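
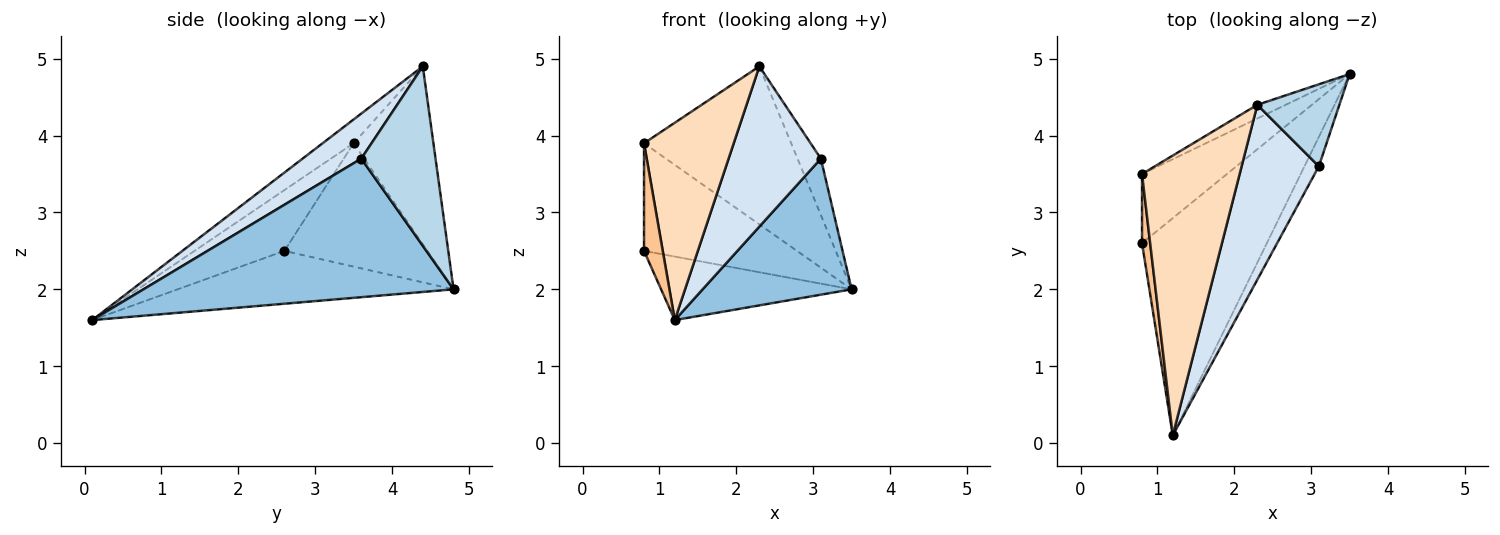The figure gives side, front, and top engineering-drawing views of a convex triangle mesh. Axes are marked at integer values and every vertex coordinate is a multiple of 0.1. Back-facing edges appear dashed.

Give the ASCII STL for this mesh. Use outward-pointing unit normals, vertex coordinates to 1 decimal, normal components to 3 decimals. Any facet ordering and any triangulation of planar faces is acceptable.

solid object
 facet normal -0.376 0.260 -0.889
  outer loop
   vertex 1.2 0.1 1.6
   vertex 0.8 2.6 2.5
   vertex 3.5 4.8 2.0
  endloop
 endfacet
 facet normal 0.897 -0.431 -0.093
  outer loop
   vertex 3.1 3.6 3.7
   vertex 1.2 0.1 1.6
   vertex 3.5 4.8 2.0
  endloop
 endfacet
 facet normal 0.874 0.275 0.400
  outer loop
   vertex 3.1 3.6 3.7
   vertex 3.5 4.8 2.0
   vertex 2.3 4.4 4.9
  endloop
 endfacet
 facet normal 0.395 -0.621 0.677
  outer loop
   vertex 3.1 3.6 3.7
   vertex 2.3 4.4 4.9
   vertex 1.2 0.1 1.6
  endloop
 endfacet
 facet normal -0.618 0.661 -0.425
  outer loop
   vertex 0.8 3.5 3.9
   vertex 3.5 4.8 2.0
   vertex 0.8 2.6 2.5
  endloop
 endfacet
 facet normal -0.475 0.877 -0.076
  outer loop
   vertex 0.8 3.5 3.9
   vertex 2.3 4.4 4.9
   vertex 3.5 4.8 2.0
  endloop
 endfacet
 facet normal -0.971 -0.202 0.130
  outer loop
   vertex 0.8 3.5 3.9
   vertex 0.8 2.6 2.5
   vertex 1.2 0.1 1.6
  endloop
 endfacet
 facet normal -0.195 -0.565 0.802
  outer loop
   vertex 0.8 3.5 3.9
   vertex 1.2 0.1 1.6
   vertex 2.3 4.4 4.9
  endloop
 endfacet
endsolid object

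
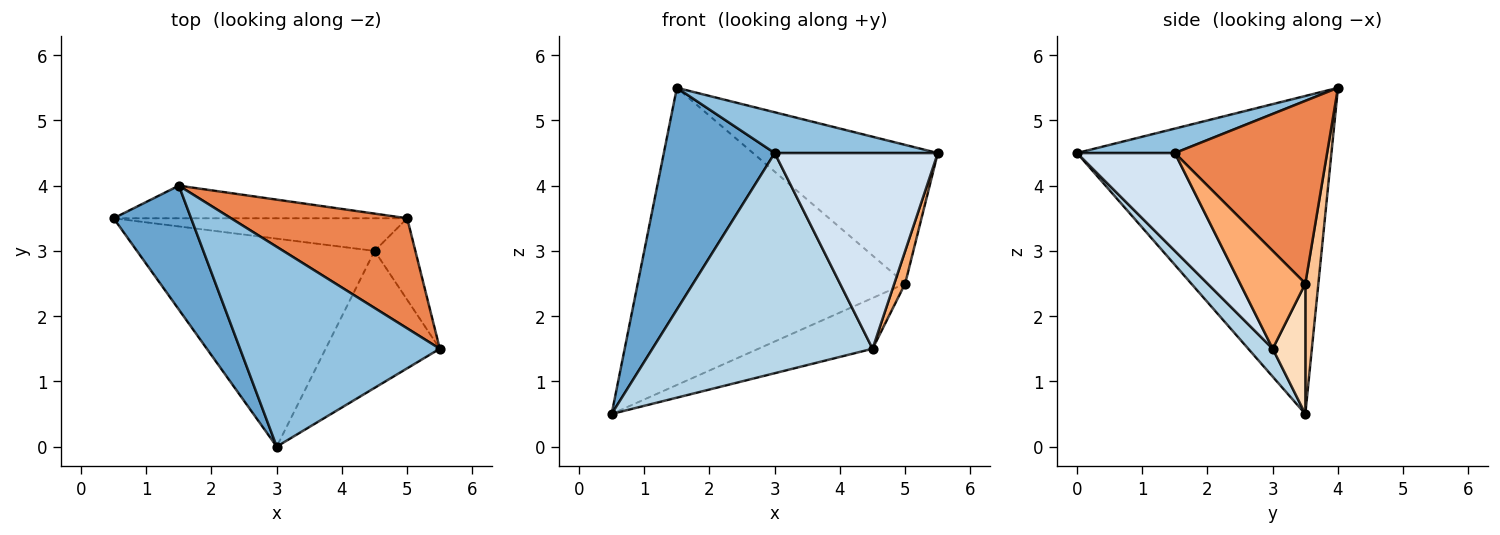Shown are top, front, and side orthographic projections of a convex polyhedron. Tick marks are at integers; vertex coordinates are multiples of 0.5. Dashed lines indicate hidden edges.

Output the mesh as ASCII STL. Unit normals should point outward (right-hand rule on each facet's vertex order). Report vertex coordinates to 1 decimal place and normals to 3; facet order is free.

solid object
 facet normal -0.895 -0.390 0.218
  outer loop
   vertex 1.5 4.0 5.5
   vertex 0.5 3.5 0.5
   vertex 3.0 0.0 4.5
  endloop
 endfacet
 facet normal 0.119 -0.199 0.973
  outer loop
   vertex 1.5 4.0 5.5
   vertex 3.0 0.0 4.5
   vertex 5.5 1.5 4.5
  endloop
 endfacet
 facet normal 0.081 -0.725 -0.684
  outer loop
   vertex 4.5 3.0 1.5
   vertex 3.0 0.0 4.5
   vertex 0.5 3.5 0.5
  endloop
 endfacet
 facet normal 0.441 -0.735 -0.515
  outer loop
   vertex 4.5 3.0 1.5
   vertex 5.5 1.5 4.5
   vertex 3.0 0.0 4.5
  endloop
 endfacet
 facet normal 0.542 0.658 0.523
  outer loop
   vertex 5.0 3.5 2.5
   vertex 1.5 4.0 5.5
   vertex 5.5 1.5 4.5
  endloop
 endfacet
 facet normal 0.912 -0.152 -0.380
  outer loop
   vertex 5.0 3.5 2.5
   vertex 5.5 1.5 4.5
   vertex 4.5 3.0 1.5
  endloop
 endfacet
 facet normal 0.048 0.993 -0.109
  outer loop
   vertex 5.0 3.5 2.5
   vertex 0.5 3.5 0.5
   vertex 1.5 4.0 5.5
  endloop
 endfacet
 facet normal 0.234 0.818 -0.526
  outer loop
   vertex 5.0 3.5 2.5
   vertex 4.5 3.0 1.5
   vertex 0.5 3.5 0.5
  endloop
 endfacet
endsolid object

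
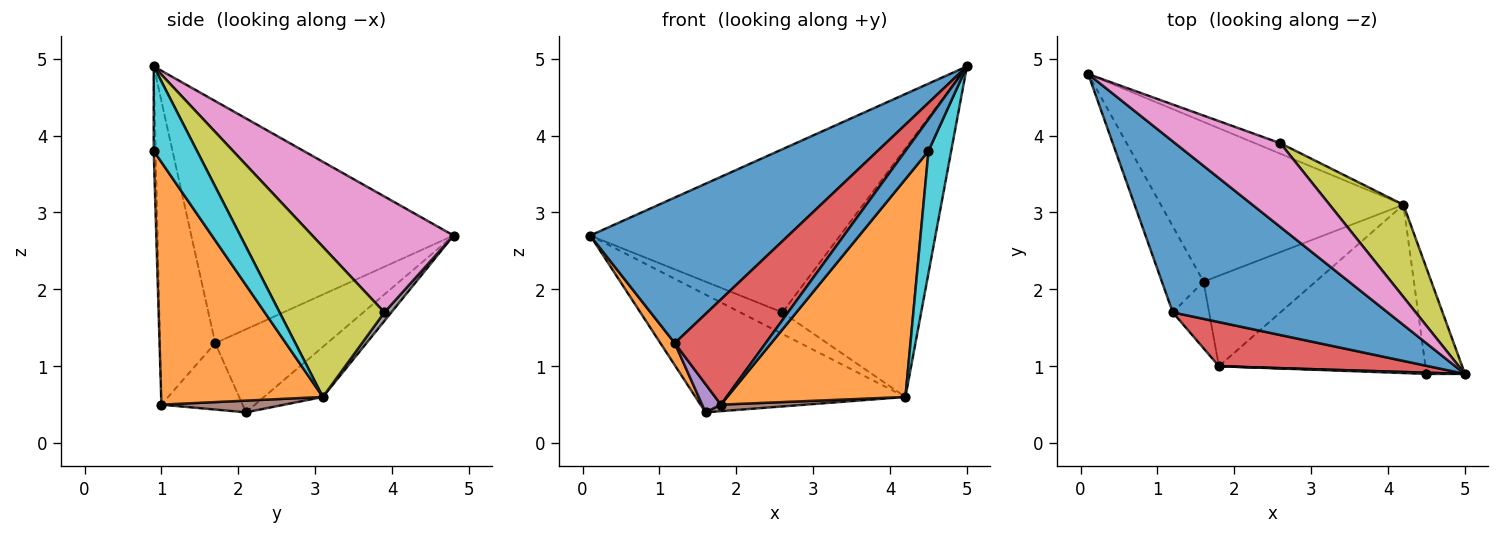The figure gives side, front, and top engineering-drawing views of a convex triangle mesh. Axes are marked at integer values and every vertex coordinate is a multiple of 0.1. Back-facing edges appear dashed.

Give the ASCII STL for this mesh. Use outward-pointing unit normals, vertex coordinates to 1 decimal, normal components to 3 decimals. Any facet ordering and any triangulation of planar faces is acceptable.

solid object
 facet normal -0.651 -0.492 0.578
  outer loop
   vertex 1.2 1.7 1.3
   vertex 5.0 0.9 4.9
   vertex 0.1 4.8 2.7
  endloop
 endfacet
 facet normal -0.888 -0.114 -0.445
  outer loop
   vertex 1.2 1.7 1.3
   vertex 0.1 4.8 2.7
   vertex 1.6 2.1 0.4
  endloop
 endfacet
 facet normal -0.164 0.585 -0.794
  outer loop
   vertex 4.2 3.1 0.6
   vertex 1.6 2.1 0.4
   vertex 0.1 4.8 2.7
  endloop
 endfacet
 facet normal -0.489 -0.805 0.337
  outer loop
   vertex 1.8 1.0 0.5
   vertex 5.0 0.9 4.9
   vertex 1.2 1.7 1.3
  endloop
 endfacet
 facet normal -0.860 -0.199 -0.471
  outer loop
   vertex 1.8 1.0 0.5
   vertex 1.2 1.7 1.3
   vertex 1.6 2.1 0.4
  endloop
 endfacet
 facet normal 0.104 -0.071 -0.992
  outer loop
   vertex 1.8 1.0 0.5
   vertex 1.6 2.1 0.4
   vertex 4.2 3.1 0.6
  endloop
 endfacet
 facet normal 0.449 0.795 0.408
  outer loop
   vertex 2.6 3.9 1.7
   vertex 0.1 4.8 2.7
   vertex 5.0 0.9 4.9
  endloop
 endfacet
 facet normal 0.147 0.889 -0.433
  outer loop
   vertex 2.6 3.9 1.7
   vertex 4.2 3.1 0.6
   vertex 0.1 4.8 2.7
  endloop
 endfacet
 facet normal 0.578 0.765 0.284
  outer loop
   vertex 2.6 3.9 1.7
   vertex 5.0 0.9 4.9
   vertex 4.2 3.1 0.6
  endloop
 endfacet
 facet normal 0.821 -0.431 -0.373
  outer loop
   vertex 4.5 0.9 3.8
   vertex 4.2 3.1 0.6
   vertex 5.0 0.9 4.9
  endloop
 endfacet
 facet normal -0.083 -0.996 0.038
  outer loop
   vertex 4.5 0.9 3.8
   vertex 5.0 0.9 4.9
   vertex 1.8 1.0 0.5
  endloop
 endfacet
 facet normal 0.583 -0.643 -0.497
  outer loop
   vertex 4.5 0.9 3.8
   vertex 1.8 1.0 0.5
   vertex 4.2 3.1 0.6
  endloop
 endfacet
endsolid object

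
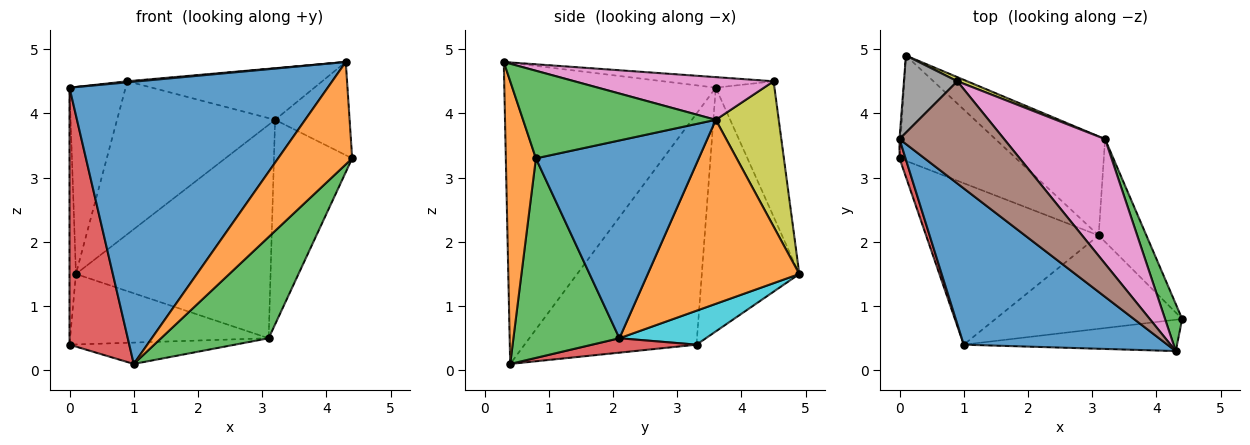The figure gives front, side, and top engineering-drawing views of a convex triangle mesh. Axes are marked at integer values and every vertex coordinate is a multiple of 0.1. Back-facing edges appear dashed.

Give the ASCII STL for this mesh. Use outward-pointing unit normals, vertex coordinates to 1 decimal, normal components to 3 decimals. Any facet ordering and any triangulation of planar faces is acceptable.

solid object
 facet normal -0.582 -0.711 0.394
  outer loop
   vertex 4.3 0.3 4.8
   vertex 0.0 3.6 4.4
   vertex 1.0 0.4 0.1
  endloop
 endfacet
 facet normal 0.362 -0.891 -0.273
  outer loop
   vertex 4.3 0.3 4.8
   vertex 1.0 0.4 0.1
   vertex 4.4 0.8 3.3
  endloop
 endfacet
 facet normal 0.918 0.355 0.179
  outer loop
   vertex 4.3 0.3 4.8
   vertex 4.4 0.8 3.3
   vertex 3.2 3.6 3.9
  endloop
 endfacet
 facet normal -0.944 -0.328 0.025
  outer loop
   vertex 0.0 3.3 0.4
   vertex 1.0 0.4 0.1
   vertex 0.0 3.6 4.4
  endloop
 endfacet
 facet normal -0.998 0.066 -0.005
  outer loop
   vertex 0.0 3.3 0.4
   vertex 0.0 3.6 4.4
   vertex 0.1 4.9 1.5
  endloop
 endfacet
 facet normal -0.100 -0.010 0.995
  outer loop
   vertex 0.9 4.5 4.5
   vertex 0.0 3.6 4.4
   vertex 4.3 0.3 4.8
  endloop
 endfacet
 facet normal 0.364 0.356 0.861
  outer loop
   vertex 0.9 4.5 4.5
   vertex 4.3 0.3 4.8
   vertex 3.2 3.6 3.9
  endloop
 endfacet
 facet normal -0.695 0.665 0.274
  outer loop
   vertex 0.9 4.5 4.5
   vertex 0.1 4.9 1.5
   vertex 0.0 3.6 4.4
  endloop
 endfacet
 facet normal 0.370 0.929 0.025
  outer loop
   vertex 0.9 4.5 4.5
   vertex 3.2 3.6 3.9
   vertex 0.1 4.9 1.5
  endloop
 endfacet
 facet normal 0.235 0.541 -0.808
  outer loop
   vertex 3.1 2.1 0.5
   vertex 0.0 3.3 0.4
   vertex 0.1 4.9 1.5
  endloop
 endfacet
 facet normal 0.881 0.423 -0.213
  outer loop
   vertex 3.1 2.1 0.5
   vertex 3.2 3.6 3.9
   vertex 4.4 0.8 3.3
  endloop
 endfacet
 facet normal 0.577 0.741 -0.344
  outer loop
   vertex 3.1 2.1 0.5
   vertex 0.1 4.9 1.5
   vertex 3.2 3.6 3.9
  endloop
 endfacet
 facet normal 0.587 -0.596 -0.549
  outer loop
   vertex 3.1 2.1 0.5
   vertex 4.4 0.8 3.3
   vertex 1.0 0.4 0.1
  endloop
 endfacet
 facet normal 0.082 0.131 -0.988
  outer loop
   vertex 3.1 2.1 0.5
   vertex 1.0 0.4 0.1
   vertex 0.0 3.3 0.4
  endloop
 endfacet
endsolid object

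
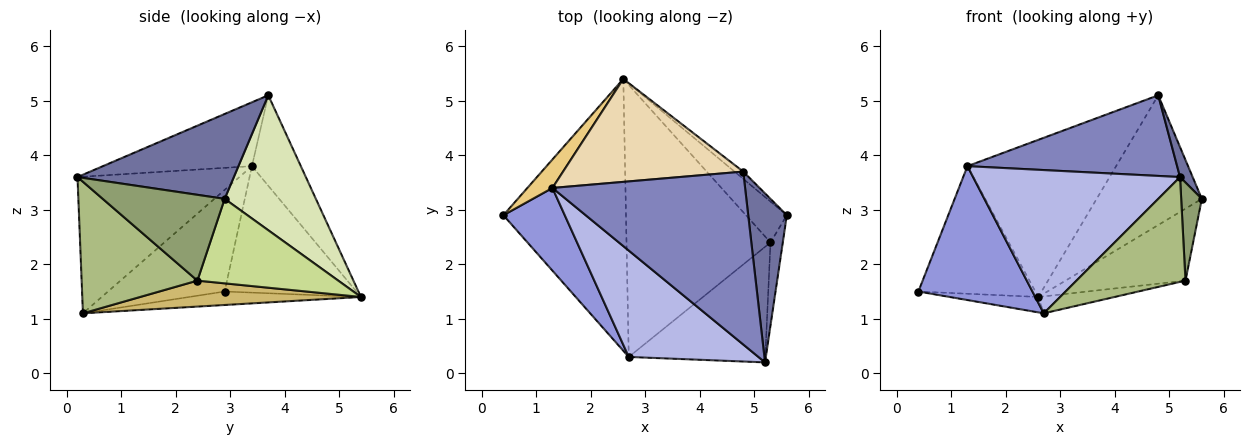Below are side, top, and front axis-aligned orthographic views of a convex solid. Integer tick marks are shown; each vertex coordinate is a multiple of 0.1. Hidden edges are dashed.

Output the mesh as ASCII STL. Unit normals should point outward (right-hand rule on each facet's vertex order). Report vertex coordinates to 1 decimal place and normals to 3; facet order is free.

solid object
 facet normal 0.908 -0.073 0.413
  outer loop
   vertex 4.8 3.7 5.1
   vertex 5.2 0.2 3.6
   vertex 5.6 2.9 3.2
  endloop
 endfacet
 facet normal -0.288 -0.405 0.868
  outer loop
   vertex 1.3 3.4 3.8
   vertex 5.2 0.2 3.6
   vertex 4.8 3.7 5.1
  endloop
 endfacet
 facet normal -0.657 -0.642 0.396
  outer loop
   vertex 1.3 3.4 3.8
   vertex 0.4 2.9 1.5
   vertex 2.7 0.3 1.1
  endloop
 endfacet
 facet normal -0.532 -0.680 0.505
  outer loop
   vertex 1.3 3.4 3.8
   vertex 2.7 0.3 1.1
   vertex 5.2 0.2 3.6
  endloop
 endfacet
 facet normal 0.976 -0.165 -0.140
  outer loop
   vertex 5.3 2.4 1.7
   vertex 5.6 2.9 3.2
   vertex 5.2 0.2 3.6
  endloop
 endfacet
 facet normal 0.581 -0.547 -0.603
  outer loop
   vertex 5.3 2.4 1.7
   vertex 5.2 0.2 3.6
   vertex 2.7 0.3 1.1
  endloop
 endfacet
 facet normal 0.714 0.608 -0.346
  outer loop
   vertex 2.6 5.4 1.4
   vertex 5.6 2.9 3.2
   vertex 5.3 2.4 1.7
  endloop
 endfacet
 facet normal 0.654 0.755 -0.042
  outer loop
   vertex 2.6 5.4 1.4
   vertex 4.8 3.7 5.1
   vertex 5.6 2.9 3.2
  endloop
 endfacet
 facet normal -0.109 0.056 -0.992
  outer loop
   vertex 2.6 5.4 1.4
   vertex 2.7 0.3 1.1
   vertex 0.4 2.9 1.5
  endloop
 endfacet
 facet normal 0.177 0.061 -0.982
  outer loop
   vertex 2.6 5.4 1.4
   vertex 5.3 2.4 1.7
   vertex 2.7 0.3 1.1
  endloop
 endfacet
 facet normal -0.740 0.657 0.147
  outer loop
   vertex 2.6 5.4 1.4
   vertex 0.4 2.9 1.5
   vertex 1.3 3.4 3.8
  endloop
 endfacet
 facet normal -0.265 0.806 0.528
  outer loop
   vertex 2.6 5.4 1.4
   vertex 1.3 3.4 3.8
   vertex 4.8 3.7 5.1
  endloop
 endfacet
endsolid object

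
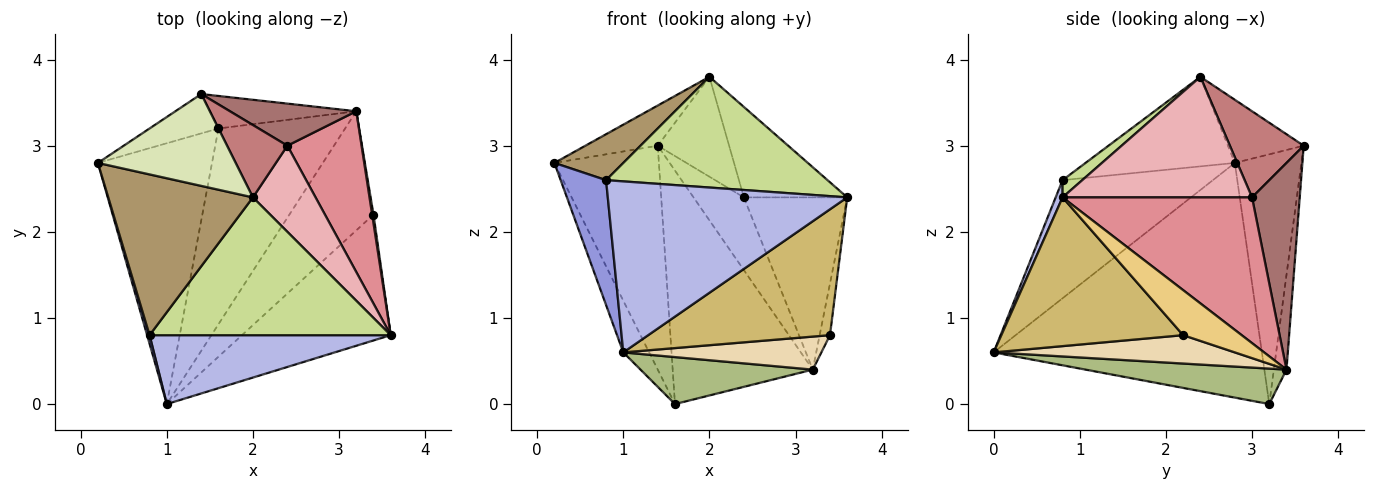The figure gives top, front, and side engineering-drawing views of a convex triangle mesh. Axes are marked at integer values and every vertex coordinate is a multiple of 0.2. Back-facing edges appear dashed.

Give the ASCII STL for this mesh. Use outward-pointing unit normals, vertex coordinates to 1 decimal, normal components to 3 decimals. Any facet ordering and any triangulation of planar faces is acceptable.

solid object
 facet normal -0.896 0.086 -0.436
  outer loop
   vertex 1.6 3.2 0.0
   vertex 1.0 0.0 0.6
   vertex 0.2 2.8 2.8
  endloop
 endfacet
 facet normal -0.532 0.834 -0.147
  outer loop
   vertex 1.4 3.6 3.0
   vertex 1.6 3.2 0.0
   vertex 0.2 2.8 2.8
  endloop
 endfacet
 facet normal -0.957 -0.289 0.020
  outer loop
   vertex 0.8 0.8 2.6
   vertex 0.2 2.8 2.8
   vertex 1.0 0.0 0.6
  endloop
 endfacet
 facet normal 0.027 -0.927 0.374
  outer loop
   vertex 0.8 0.8 2.6
   vertex 1.0 0.0 0.6
   vertex 3.6 0.8 2.4
  endloop
 endfacet
 facet normal -0.089 0.987 -0.137
  outer loop
   vertex 3.2 3.4 0.4
   vertex 1.6 3.2 0.0
   vertex 1.4 3.6 3.0
  endloop
 endfacet
 facet normal 0.263 -0.225 -0.938
  outer loop
   vertex 3.2 3.4 0.4
   vertex 1.0 0.0 0.6
   vertex 1.6 3.2 0.0
  endloop
 endfacet
 facet normal 0.056 -0.625 0.778
  outer loop
   vertex 2.0 2.4 3.8
   vertex 0.8 0.8 2.6
   vertex 3.6 0.8 2.4
  endloop
 endfacet
 facet normal -0.387 0.370 0.845
  outer loop
   vertex 2.0 2.4 3.8
   vertex 1.4 3.6 3.0
   vertex 0.2 2.8 2.8
  endloop
 endfacet
 facet normal -0.511 -0.236 0.826
  outer loop
   vertex 2.0 2.4 3.8
   vertex 0.2 2.8 2.8
   vertex 0.8 0.8 2.6
  endloop
 endfacet
 facet normal 0.577 -0.577 -0.577
  outer loop
   vertex 3.4 2.2 0.8
   vertex 3.6 0.8 2.4
   vertex 1.0 0.0 0.6
  endloop
 endfacet
 facet normal 0.984 0.174 0.029
  outer loop
   vertex 3.4 2.2 0.8
   vertex 3.2 3.4 0.4
   vertex 3.6 0.8 2.4
  endloop
 endfacet
 facet normal 0.309 -0.254 -0.916
  outer loop
   vertex 3.4 2.2 0.8
   vertex 1.0 0.0 0.6
   vertex 3.2 3.4 0.4
  endloop
 endfacet
 facet normal 0.634 0.669 0.387
  outer loop
   vertex 2.4 3.0 2.4
   vertex 3.2 3.4 0.4
   vertex 1.4 3.6 3.0
  endloop
 endfacet
 facet normal 0.642 0.621 0.450
  outer loop
   vertex 2.4 3.0 2.4
   vertex 1.4 3.6 3.0
   vertex 2.0 2.4 3.8
  endloop
 endfacet
 facet normal 0.801 0.437 0.408
  outer loop
   vertex 2.4 3.0 2.4
   vertex 3.6 0.8 2.4
   vertex 3.2 3.4 0.4
  endloop
 endfacet
 facet normal 0.799 0.436 0.415
  outer loop
   vertex 2.4 3.0 2.4
   vertex 2.0 2.4 3.8
   vertex 3.6 0.8 2.4
  endloop
 endfacet
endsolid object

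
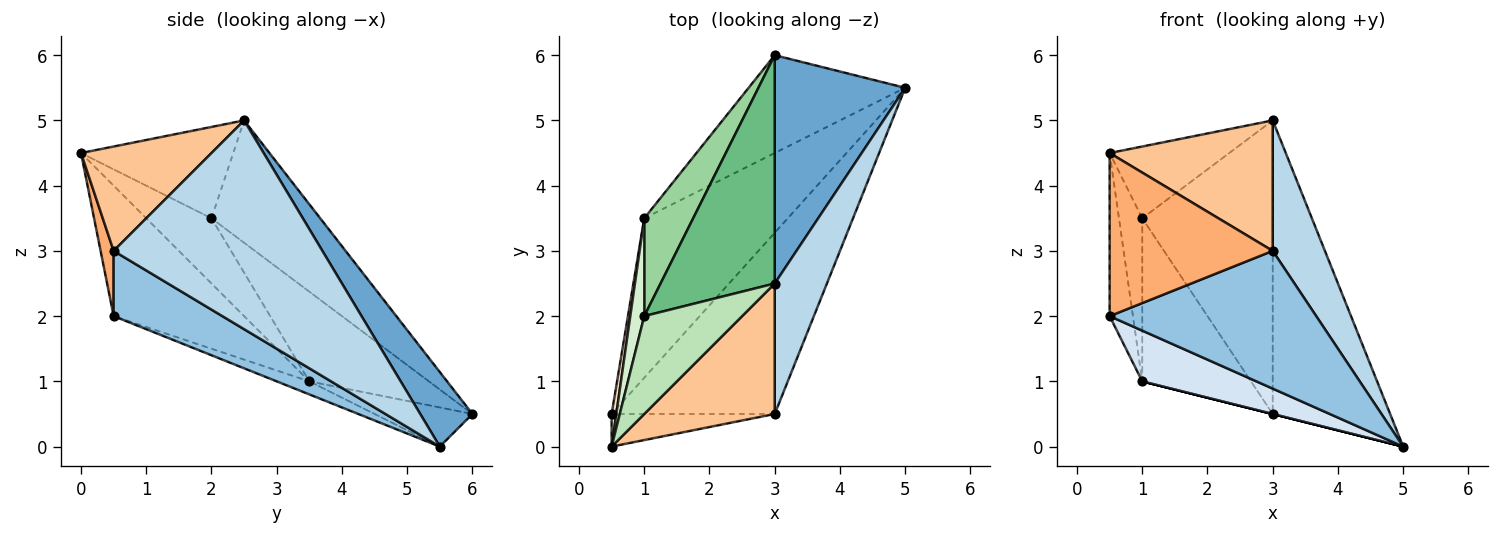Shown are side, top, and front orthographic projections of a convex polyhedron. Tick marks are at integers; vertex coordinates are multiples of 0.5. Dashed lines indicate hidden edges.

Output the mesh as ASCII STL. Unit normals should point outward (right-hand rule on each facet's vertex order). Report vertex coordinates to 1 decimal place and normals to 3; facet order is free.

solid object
 facet normal 0.331 0.745 0.579
  outer loop
   vertex 3.0 2.5 5.0
   vertex 5.0 5.5 0.0
   vertex 3.0 6.0 0.5
  endloop
 endfacet
 facet normal 0.303 -0.577 -0.759
  outer loop
   vertex 3.0 0.5 3.0
   vertex 0.5 0.5 2.0
   vertex 5.0 5.5 0.0
  endloop
 endfacet
 facet normal 0.943 -0.236 0.236
  outer loop
   vertex 3.0 0.5 3.0
   vertex 5.0 5.5 0.0
   vertex 3.0 2.5 5.0
  endloop
 endfacet
 facet normal -0.086 -0.302 -0.949
  outer loop
   vertex 1.0 3.5 1.0
   vertex 5.0 5.5 0.0
   vertex 0.5 0.5 2.0
  endloop
 endfacet
 facet normal -0.243 0.000 -0.970
  outer loop
   vertex 1.0 3.5 1.0
   vertex 3.0 6.0 0.5
   vertex 5.0 5.5 0.0
  endloop
 endfacet
 facet normal 0.078 -0.978 -0.196
  outer loop
   vertex 0.5 0.0 4.5
   vertex 0.5 0.5 2.0
   vertex 3.0 0.5 3.0
  endloop
 endfacet
 facet normal 0.492 -0.615 0.615
  outer loop
   vertex 0.5 0.0 4.5
   vertex 3.0 0.5 3.0
   vertex 3.0 2.5 5.0
  endloop
 endfacet
 facet normal -0.984 0.176 0.035
  outer loop
   vertex 0.5 0.0 4.5
   vertex 1.0 3.5 1.0
   vertex 0.5 0.5 2.0
  endloop
 endfacet
 facet normal -0.550 0.659 0.513
  outer loop
   vertex 1.0 2.0 3.5
   vertex 3.0 2.5 5.0
   vertex 3.0 6.0 0.5
  endloop
 endfacet
 facet normal -0.686 0.624 0.374
  outer loop
   vertex 1.0 2.0 3.5
   vertex 3.0 6.0 0.5
   vertex 1.0 3.5 1.0
  endloop
 endfacet
 facet normal -0.601 0.472 0.644
  outer loop
   vertex 1.0 2.0 3.5
   vertex 0.5 0.0 4.5
   vertex 3.0 2.5 5.0
  endloop
 endfacet
 facet normal -0.923 0.330 0.198
  outer loop
   vertex 1.0 2.0 3.5
   vertex 1.0 3.5 1.0
   vertex 0.5 0.0 4.5
  endloop
 endfacet
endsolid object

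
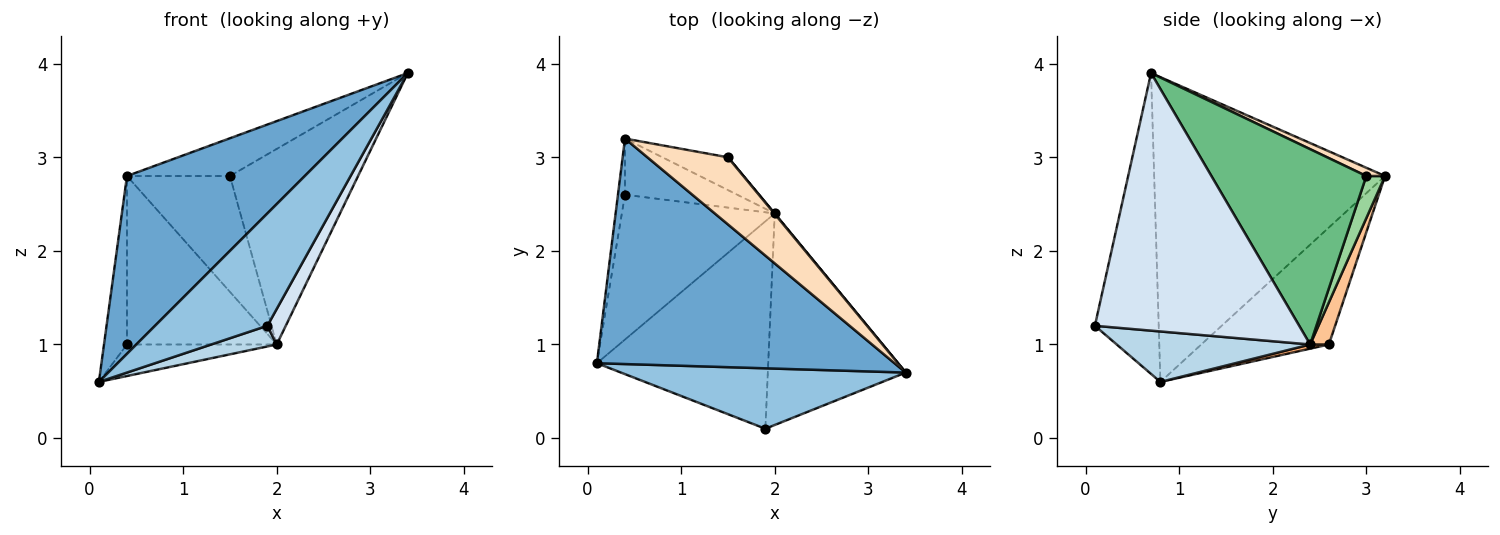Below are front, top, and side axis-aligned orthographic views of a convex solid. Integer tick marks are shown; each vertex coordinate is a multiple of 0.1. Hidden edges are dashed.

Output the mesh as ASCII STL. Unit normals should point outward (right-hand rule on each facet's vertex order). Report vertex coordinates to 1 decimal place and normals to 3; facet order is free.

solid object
 facet normal -0.627 -0.483 0.612
  outer loop
   vertex 0.4 3.2 2.8
   vertex 0.1 0.8 0.6
   vertex 3.4 0.7 3.9
  endloop
 endfacet
 facet normal -0.447 -0.788 0.424
  outer loop
   vertex 1.9 0.1 1.2
   vertex 3.4 0.7 3.9
   vertex 0.1 0.8 0.6
  endloop
 endfacet
 facet normal 0.281 -0.095 -0.955
  outer loop
   vertex 2.0 2.4 1.0
   vertex 1.9 0.1 1.2
   vertex 0.1 0.8 0.6
  endloop
 endfacet
 facet normal 0.879 -0.079 -0.471
  outer loop
   vertex 2.0 2.4 1.0
   vertex 3.4 0.7 3.9
   vertex 1.9 0.1 1.2
  endloop
 endfacet
 facet normal -0.982 0.177 -0.059
  outer loop
   vertex 0.4 2.6 1.0
   vertex 0.1 0.8 0.6
   vertex 0.4 3.2 2.8
  endloop
 endfacet
 facet normal 0.027 0.213 -0.977
  outer loop
   vertex 0.4 2.6 1.0
   vertex 2.0 2.4 1.0
   vertex 0.1 0.8 0.6
  endloop
 endfacet
 facet normal 0.118 0.942 -0.314
  outer loop
   vertex 0.4 2.6 1.0
   vertex 0.4 3.2 2.8
   vertex 2.0 2.4 1.0
  endloop
 endfacet
 facet normal 0.089 0.489 0.868
  outer loop
   vertex 1.5 3.0 2.8
   vertex 0.4 3.2 2.8
   vertex 3.4 0.7 3.9
  endloop
 endfacet
 facet normal 0.771 0.637 0.002
  outer loop
   vertex 1.5 3.0 2.8
   vertex 3.4 0.7 3.9
   vertex 2.0 2.4 1.0
  endloop
 endfacet
 facet normal 0.172 0.948 -0.268
  outer loop
   vertex 1.5 3.0 2.8
   vertex 2.0 2.4 1.0
   vertex 0.4 3.2 2.8
  endloop
 endfacet
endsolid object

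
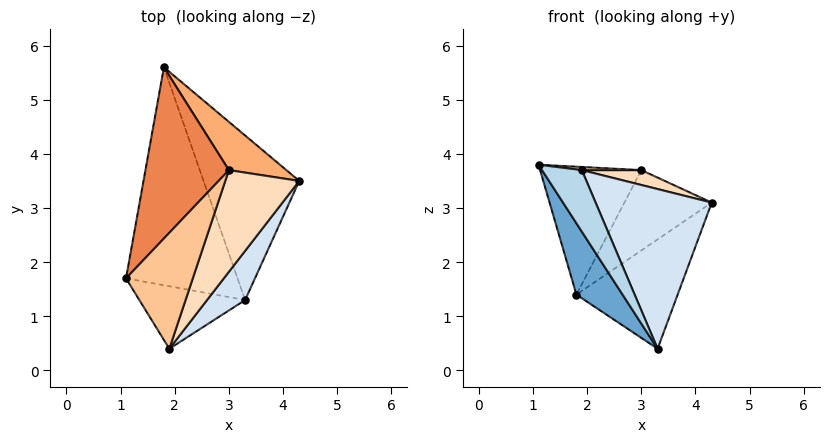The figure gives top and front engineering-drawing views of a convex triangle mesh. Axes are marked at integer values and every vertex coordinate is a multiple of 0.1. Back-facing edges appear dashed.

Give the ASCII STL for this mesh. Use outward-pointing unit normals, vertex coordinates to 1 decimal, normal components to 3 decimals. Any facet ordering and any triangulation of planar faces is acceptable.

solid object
 facet normal -0.836 -0.171 -0.521
  outer loop
   vertex 3.3 1.3 0.4
   vertex 1.1 1.7 3.8
   vertex 1.8 5.6 1.4
  endloop
 endfacet
 facet normal 0.718 0.385 -0.580
  outer loop
   vertex 3.3 1.3 0.4
   vertex 1.8 5.6 1.4
   vertex 4.3 3.5 3.1
  endloop
 endfacet
 facet normal -0.776 -0.443 -0.450
  outer loop
   vertex 1.9 0.4 3.7
   vertex 1.1 1.7 3.8
   vertex 3.3 1.3 0.4
  endloop
 endfacet
 facet normal 0.794 -0.580 0.179
  outer loop
   vertex 1.9 0.4 3.7
   vertex 3.3 1.3 0.4
   vertex 4.3 3.5 3.1
  endloop
 endfacet
 facet normal -0.507 0.516 0.691
  outer loop
   vertex 3.0 3.7 3.7
   vertex 1.8 5.6 1.4
   vertex 1.1 1.7 3.8
  endloop
 endfacet
 facet normal 0.347 0.804 0.483
  outer loop
   vertex 3.0 3.7 3.7
   vertex 4.3 3.5 3.1
   vertex 1.8 5.6 1.4
  endloop
 endfacet
 facet normal 0.081 -0.027 0.996
  outer loop
   vertex 3.0 3.7 3.7
   vertex 1.1 1.7 3.8
   vertex 1.9 0.4 3.7
  endloop
 endfacet
 facet normal 0.398 -0.133 0.908
  outer loop
   vertex 3.0 3.7 3.7
   vertex 1.9 0.4 3.7
   vertex 4.3 3.5 3.1
  endloop
 endfacet
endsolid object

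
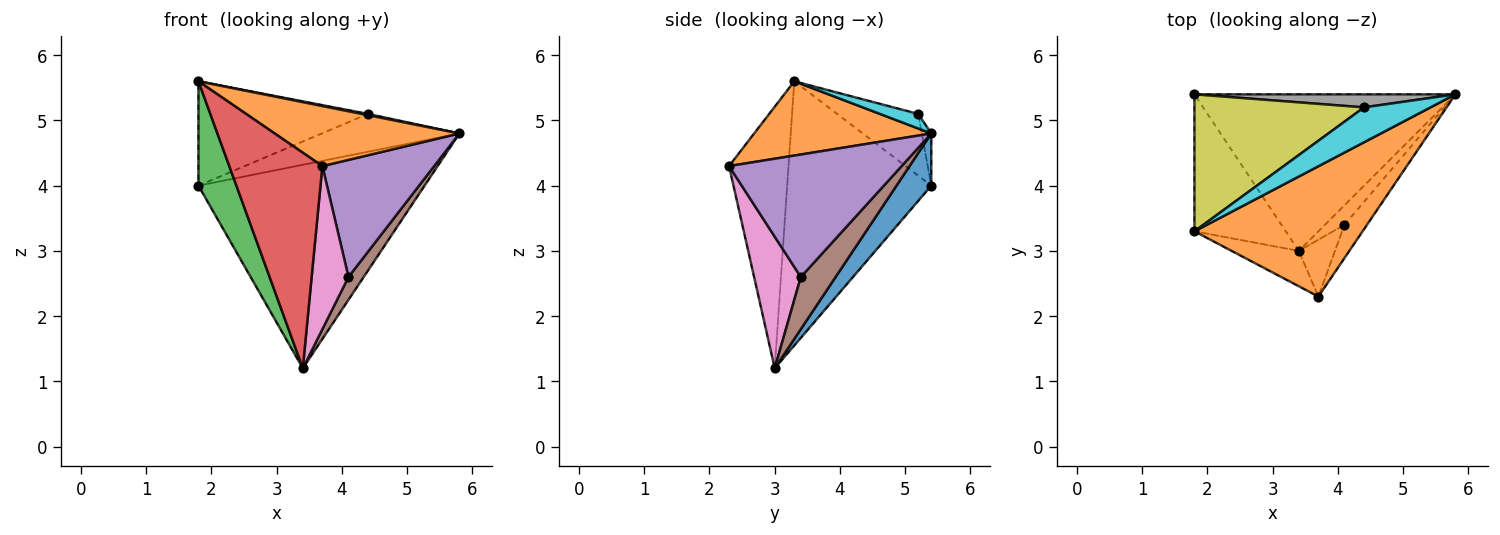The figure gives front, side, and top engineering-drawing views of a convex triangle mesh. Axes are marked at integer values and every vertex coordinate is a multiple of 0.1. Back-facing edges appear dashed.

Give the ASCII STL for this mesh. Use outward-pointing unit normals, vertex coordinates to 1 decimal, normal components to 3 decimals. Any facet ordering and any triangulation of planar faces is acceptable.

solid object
 facet normal 0.121 0.787 -0.605
  outer loop
   vertex 3.4 3.0 1.2
   vertex 1.8 5.4 4.0
   vertex 5.8 5.4 4.8
  endloop
 endfacet
 facet normal 0.372 -0.388 0.843
  outer loop
   vertex 1.8 3.3 5.6
   vertex 3.7 2.3 4.3
   vertex 5.8 5.4 4.8
  endloop
 endfacet
 facet normal -0.917 -0.242 -0.317
  outer loop
   vertex 1.8 3.3 5.6
   vertex 1.8 5.4 4.0
   vertex 3.4 3.0 1.2
  endloop
 endfacet
 facet normal -0.533 -0.835 -0.137
  outer loop
   vertex 1.8 3.3 5.6
   vertex 3.4 3.0 1.2
   vertex 3.7 2.3 4.3
  endloop
 endfacet
 facet normal 0.829 -0.537 -0.152
  outer loop
   vertex 4.1 3.4 2.6
   vertex 5.8 5.4 4.8
   vertex 3.7 2.3 4.3
  endloop
 endfacet
 facet normal 0.866 -0.379 -0.325
  outer loop
   vertex 4.1 3.4 2.6
   vertex 3.4 3.0 1.2
   vertex 5.8 5.4 4.8
  endloop
 endfacet
 facet normal 0.768 -0.605 -0.211
  outer loop
   vertex 4.1 3.4 2.6
   vertex 3.7 2.3 4.3
   vertex 3.4 3.0 1.2
  endloop
 endfacet
 facet normal -0.065 0.943 0.325
  outer loop
   vertex 4.4 5.2 5.1
   vertex 5.8 5.4 4.8
   vertex 1.8 5.4 4.0
  endloop
 endfacet
 facet normal -0.278 0.582 0.764
  outer loop
   vertex 4.4 5.2 5.1
   vertex 1.8 5.4 4.0
   vertex 1.8 3.3 5.6
  endloop
 endfacet
 facet normal 0.214 -0.036 0.976
  outer loop
   vertex 4.4 5.2 5.1
   vertex 1.8 3.3 5.6
   vertex 5.8 5.4 4.8
  endloop
 endfacet
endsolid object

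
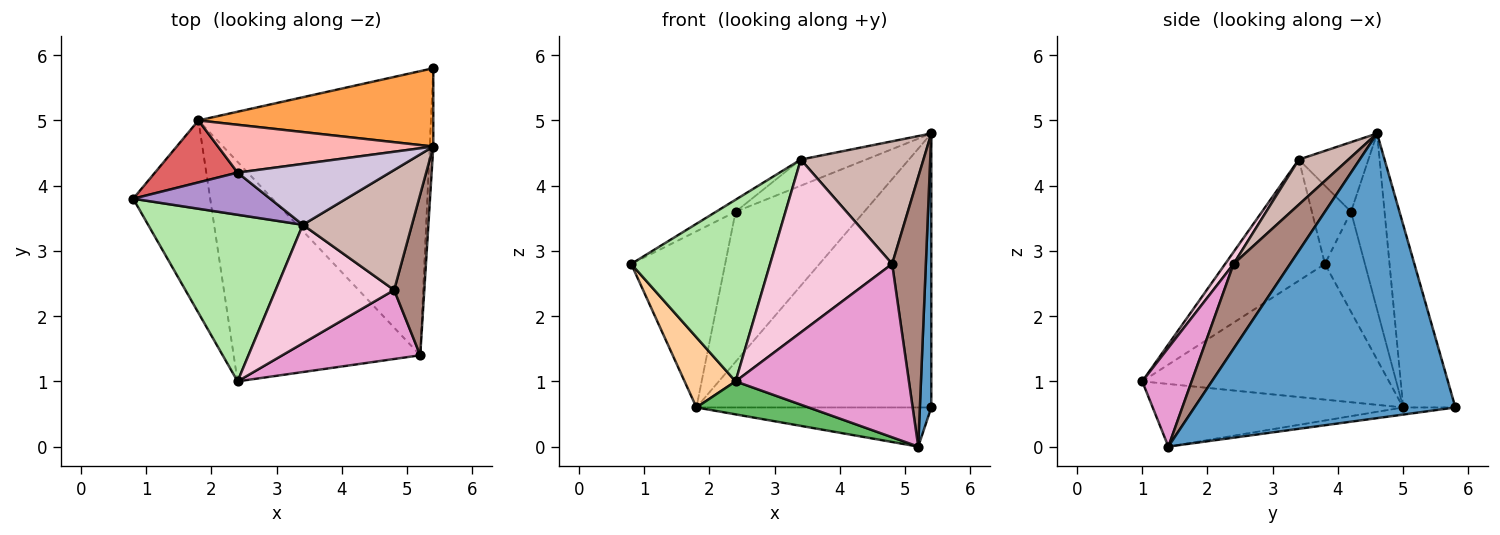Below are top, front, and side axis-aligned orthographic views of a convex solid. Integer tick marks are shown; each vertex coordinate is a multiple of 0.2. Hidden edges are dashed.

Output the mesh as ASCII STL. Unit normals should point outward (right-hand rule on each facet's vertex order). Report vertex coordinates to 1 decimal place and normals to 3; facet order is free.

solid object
 facet normal 0.999 -0.044 -0.012
  outer loop
   vertex 5.4 4.6 4.8
   vertex 5.2 1.4 0.0
   vertex 5.4 5.8 0.6
  endloop
 endfacet
 facet normal -0.030 0.136 -0.990
  outer loop
   vertex 1.8 5.0 0.6
   vertex 5.4 5.8 0.6
   vertex 5.2 1.4 0.0
  endloop
 endfacet
 facet normal -0.209 0.940 0.269
  outer loop
   vertex 1.8 5.0 0.6
   vertex 5.4 4.6 4.8
   vertex 5.4 5.8 0.6
  endloop
 endfacet
 facet normal -0.856 -0.177 -0.486
  outer loop
   vertex 2.4 1.0 1.0
   vertex 0.8 3.8 2.8
   vertex 1.8 5.0 0.6
  endloop
 endfacet
 facet normal -0.315 -0.141 -0.939
  outer loop
   vertex 2.4 1.0 1.0
   vertex 1.8 5.0 0.6
   vertex 5.2 1.4 0.0
  endloop
 endfacet
 facet normal -0.468 -0.651 0.597
  outer loop
   vertex 2.4 1.0 1.0
   vertex 3.4 3.4 4.4
   vertex 0.8 3.8 2.8
  endloop
 endfacet
 facet normal -0.373 0.875 0.308
  outer loop
   vertex 2.4 4.2 3.6
   vertex 1.8 5.0 0.6
   vertex 0.8 3.8 2.8
  endloop
 endfacet
 facet normal -0.241 0.925 0.295
  outer loop
   vertex 2.4 4.2 3.6
   vertex 5.4 4.6 4.8
   vertex 1.8 5.0 0.6
  endloop
 endfacet
 facet normal -0.482 0.241 0.843
  outer loop
   vertex 2.4 4.2 3.6
   vertex 0.8 3.8 2.8
   vertex 3.4 3.4 4.4
  endloop
 endfacet
 facet normal -0.387 0.363 0.847
  outer loop
   vertex 2.4 4.2 3.6
   vertex 3.4 3.4 4.4
   vertex 5.4 4.6 4.8
  endloop
 endfacet
 facet normal 0.821 -0.490 0.292
  outer loop
   vertex 4.8 2.4 2.8
   vertex 5.2 1.4 0.0
   vertex 5.4 4.6 4.8
  endloop
 endfacet
 facet normal 0.278 -0.687 0.672
  outer loop
   vertex 4.8 2.4 2.8
   vertex 5.4 4.6 4.8
   vertex 3.4 3.4 4.4
  endloop
 endfacet
 facet normal 0.256 -0.898 0.357
  outer loop
   vertex 4.8 2.4 2.8
   vertex 2.4 1.0 1.0
   vertex 5.2 1.4 0.0
  endloop
 endfacet
 facet normal 0.057 -0.823 0.565
  outer loop
   vertex 4.8 2.4 2.8
   vertex 3.4 3.4 4.4
   vertex 2.4 1.0 1.0
  endloop
 endfacet
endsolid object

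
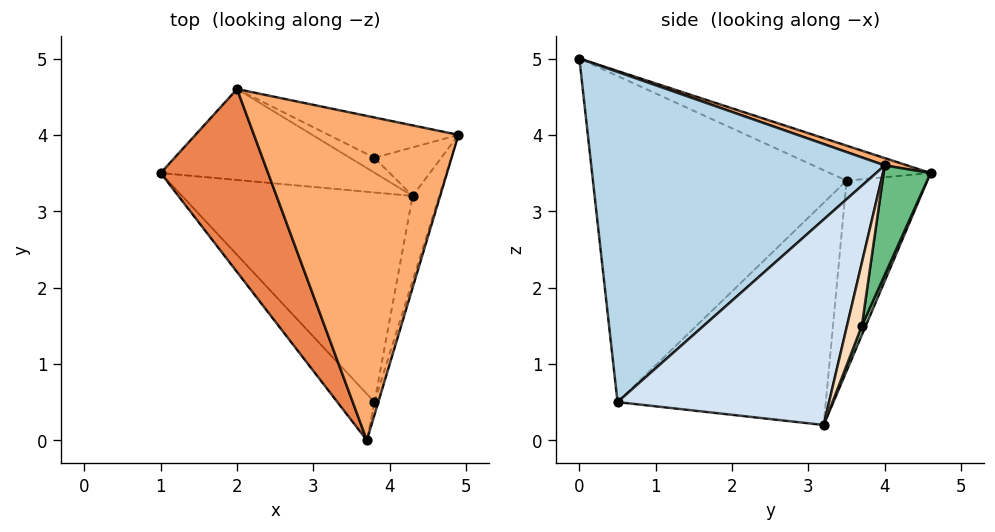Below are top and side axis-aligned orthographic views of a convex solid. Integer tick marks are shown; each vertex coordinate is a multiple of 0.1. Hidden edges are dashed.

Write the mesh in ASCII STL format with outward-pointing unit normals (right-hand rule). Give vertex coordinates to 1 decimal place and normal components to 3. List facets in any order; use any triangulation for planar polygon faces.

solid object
 facet normal -0.769 -0.633 -0.087
  outer loop
   vertex 3.8 0.5 0.5
   vertex 3.7 0.0 5.0
   vertex 1.0 3.5 3.4
  endloop
 endfacet
 facet normal -0.693 0.048 -0.719
  outer loop
   vertex 3.8 0.5 0.5
   vertex 1.0 3.5 3.4
   vertex 4.3 3.2 0.2
  endloop
 endfacet
 facet normal 0.957 -0.291 -0.011
  outer loop
   vertex 3.8 0.5 0.5
   vertex 4.9 4.0 3.6
   vertex 3.7 0.0 5.0
  endloop
 endfacet
 facet normal 0.973 -0.194 -0.126
  outer loop
   vertex 3.8 0.5 0.5
   vertex 4.3 3.2 0.2
   vertex 4.9 4.0 3.6
  endloop
 endfacet
 facet normal -0.304 0.192 0.933
  outer loop
   vertex 2.0 4.6 3.5
   vertex 1.0 3.5 3.4
   vertex 3.7 0.0 5.0
  endloop
 endfacet
 facet normal 0.034 0.321 0.946
  outer loop
   vertex 2.0 4.6 3.5
   vertex 3.7 0.0 5.0
   vertex 4.9 4.0 3.6
  endloop
 endfacet
 facet normal -0.551 0.558 -0.621
  outer loop
   vertex 2.0 4.6 3.5
   vertex 4.3 3.2 0.2
   vertex 1.0 3.5 3.4
  endloop
 endfacet
 facet normal 0.248 0.932 -0.263
  outer loop
   vertex 3.8 3.7 1.5
   vertex 4.9 4.0 3.6
   vertex 4.3 3.2 0.2
  endloop
 endfacet
 facet normal 0.205 0.948 -0.243
  outer loop
   vertex 3.8 3.7 1.5
   vertex 2.0 4.6 3.5
   vertex 4.9 4.0 3.6
  endloop
 endfacet
 facet normal 0.119 0.941 -0.316
  outer loop
   vertex 3.8 3.7 1.5
   vertex 4.3 3.2 0.2
   vertex 2.0 4.6 3.5
  endloop
 endfacet
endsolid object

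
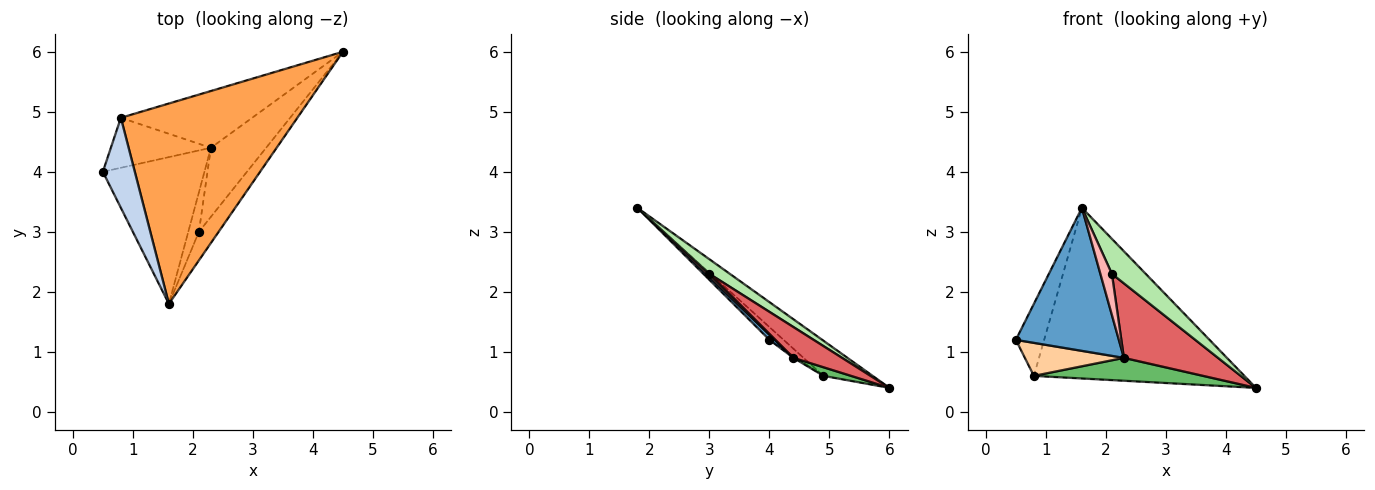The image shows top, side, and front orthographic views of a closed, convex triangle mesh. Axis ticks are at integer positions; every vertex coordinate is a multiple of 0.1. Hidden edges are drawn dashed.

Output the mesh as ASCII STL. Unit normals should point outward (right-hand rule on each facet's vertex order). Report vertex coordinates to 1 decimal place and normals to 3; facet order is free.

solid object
 facet normal 0.036 -0.698 -0.716
  outer loop
   vertex 2.3 4.4 0.9
   vertex 1.6 1.8 3.4
   vertex 0.5 4.0 1.2
  endloop
 endfacet
 facet normal -0.298 0.596 0.745
  outer loop
   vertex 0.8 4.9 0.6
   vertex 0.5 4.0 1.2
   vertex 1.6 1.8 3.4
  endloop
 endfacet
 facet normal -0.150 0.641 0.753
  outer loop
   vertex 0.8 4.9 0.6
   vertex 1.6 1.8 3.4
   vertex 4.5 6.0 0.4
  endloop
 endfacet
 facet normal -0.017 -0.551 -0.834
  outer loop
   vertex 0.8 4.9 0.6
   vertex 2.3 4.4 0.9
   vertex 0.5 4.0 1.2
  endloop
 endfacet
 facet normal 0.061 -0.373 -0.926
  outer loop
   vertex 0.8 4.9 0.6
   vertex 4.5 6.0 0.4
   vertex 2.3 4.4 0.9
  endloop
 endfacet
 facet normal 0.423 -0.702 -0.573
  outer loop
   vertex 2.1 3.0 2.3
   vertex 4.5 6.0 0.4
   vertex 1.6 1.8 3.4
  endloop
 endfacet
 facet normal 0.355 -0.686 -0.635
  outer loop
   vertex 2.1 3.0 2.3
   vertex 2.3 4.4 0.9
   vertex 4.5 6.0 0.4
  endloop
 endfacet
 facet normal 0.206 -0.706 -0.677
  outer loop
   vertex 2.1 3.0 2.3
   vertex 1.6 1.8 3.4
   vertex 2.3 4.4 0.9
  endloop
 endfacet
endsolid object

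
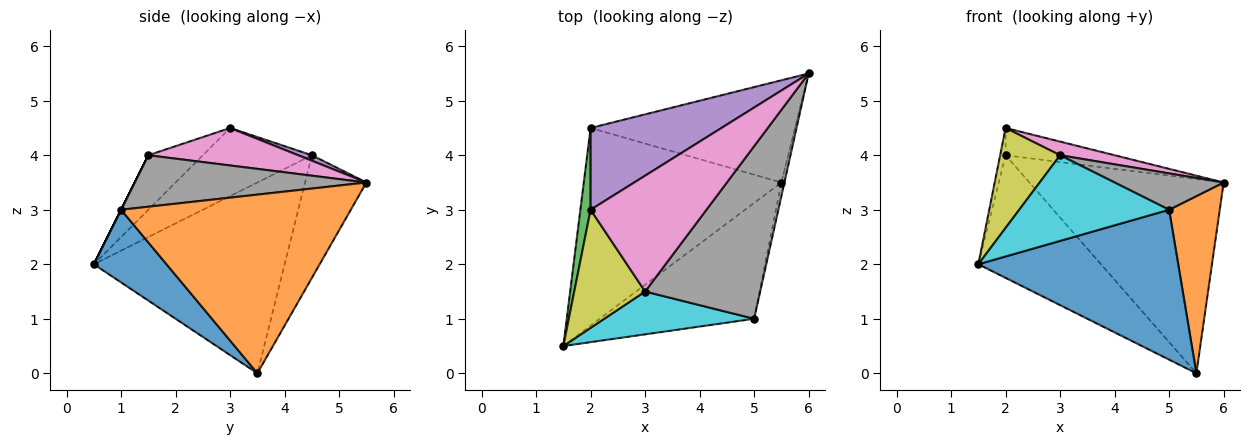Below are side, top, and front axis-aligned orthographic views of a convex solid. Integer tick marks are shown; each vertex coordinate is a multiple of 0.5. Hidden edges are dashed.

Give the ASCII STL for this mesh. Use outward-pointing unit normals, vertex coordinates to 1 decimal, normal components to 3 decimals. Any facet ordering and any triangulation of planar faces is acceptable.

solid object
 facet normal 0.277 -0.760 -0.588
  outer loop
   vertex 5.0 1.0 3.0
   vertex 1.5 0.5 2.0
   vertex 5.5 3.5 0.0
  endloop
 endfacet
 facet normal 0.976 -0.215 -0.017
  outer loop
   vertex 5.0 1.0 3.0
   vertex 5.5 3.5 0.0
   vertex 6.0 5.5 3.5
  endloop
 endfacet
 facet normal -0.988 0.049 0.148
  outer loop
   vertex 2.0 4.5 4.0
   vertex 1.5 0.5 2.0
   vertex 2.0 3.0 4.5
  endloop
 endfacet
 facet normal -0.634 0.408 -0.657
  outer loop
   vertex 2.0 4.5 4.0
   vertex 5.5 3.5 0.0
   vertex 1.5 0.5 2.0
  endloop
 endfacet
 facet normal 0.039 0.316 0.948
  outer loop
   vertex 2.0 4.5 4.0
   vertex 2.0 3.0 4.5
   vertex 6.0 5.5 3.5
  endloop
 endfacet
 facet normal -0.269 0.852 -0.449
  outer loop
   vertex 2.0 4.5 4.0
   vertex 6.0 5.5 3.5
   vertex 5.5 3.5 0.0
  endloop
 endfacet
 facet normal 0.306 -0.111 0.946
  outer loop
   vertex 3.0 1.5 4.0
   vertex 6.0 5.5 3.5
   vertex 2.0 3.0 4.5
  endloop
 endfacet
 facet normal 0.401 -0.189 0.896
  outer loop
   vertex 3.0 1.5 4.0
   vertex 5.0 1.0 3.0
   vertex 6.0 5.5 3.5
  endloop
 endfacet
 facet normal -0.506 -0.557 0.658
  outer loop
   vertex 3.0 1.5 4.0
   vertex 2.0 3.0 4.5
   vertex 1.5 0.5 2.0
  endloop
 endfacet
 facet normal 0.000 -0.894 0.447
  outer loop
   vertex 3.0 1.5 4.0
   vertex 1.5 0.5 2.0
   vertex 5.0 1.0 3.0
  endloop
 endfacet
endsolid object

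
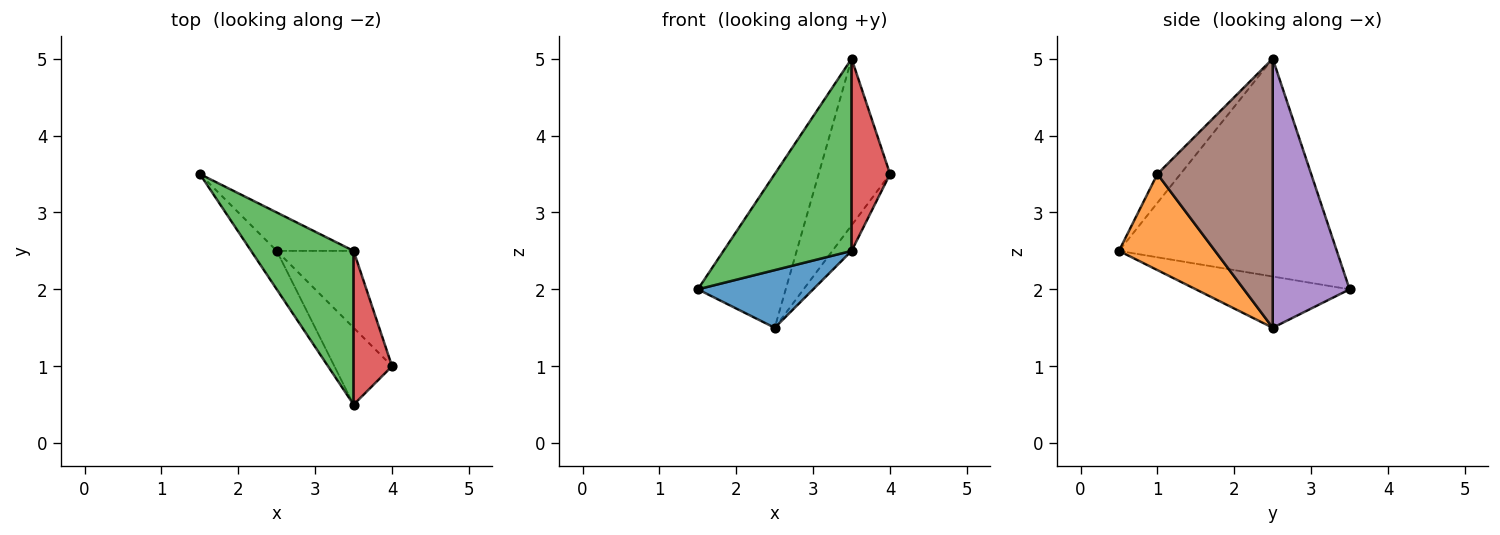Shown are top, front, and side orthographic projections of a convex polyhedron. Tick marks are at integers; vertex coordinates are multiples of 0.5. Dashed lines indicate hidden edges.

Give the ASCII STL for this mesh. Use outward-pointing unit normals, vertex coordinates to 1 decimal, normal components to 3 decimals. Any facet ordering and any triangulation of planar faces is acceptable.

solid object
 facet normal -0.743 -0.557 -0.371
  outer loop
   vertex 2.5 2.5 1.5
   vertex 3.5 0.5 2.5
   vertex 1.5 3.5 2.0
  endloop
 endfacet
 facet normal 0.845 0.169 -0.507
  outer loop
   vertex 2.5 2.5 1.5
   vertex 4.0 1.0 3.5
   vertex 3.5 0.5 2.5
  endloop
 endfacet
 facet normal -0.799 -0.470 0.376
  outer loop
   vertex 3.5 2.5 5.0
   vertex 1.5 3.5 2.0
   vertex 3.5 0.5 2.5
  endloop
 endfacet
 facet normal -0.424 -0.707 0.566
  outer loop
   vertex 3.5 2.5 5.0
   vertex 3.5 0.5 2.5
   vertex 4.0 1.0 3.5
  endloop
 endfacet
 facet normal 0.647 0.740 -0.185
  outer loop
   vertex 3.5 2.5 5.0
   vertex 2.5 2.5 1.5
   vertex 1.5 3.5 2.0
  endloop
 endfacet
 facet normal 0.826 0.511 -0.236
  outer loop
   vertex 3.5 2.5 5.0
   vertex 4.0 1.0 3.5
   vertex 2.5 2.5 1.5
  endloop
 endfacet
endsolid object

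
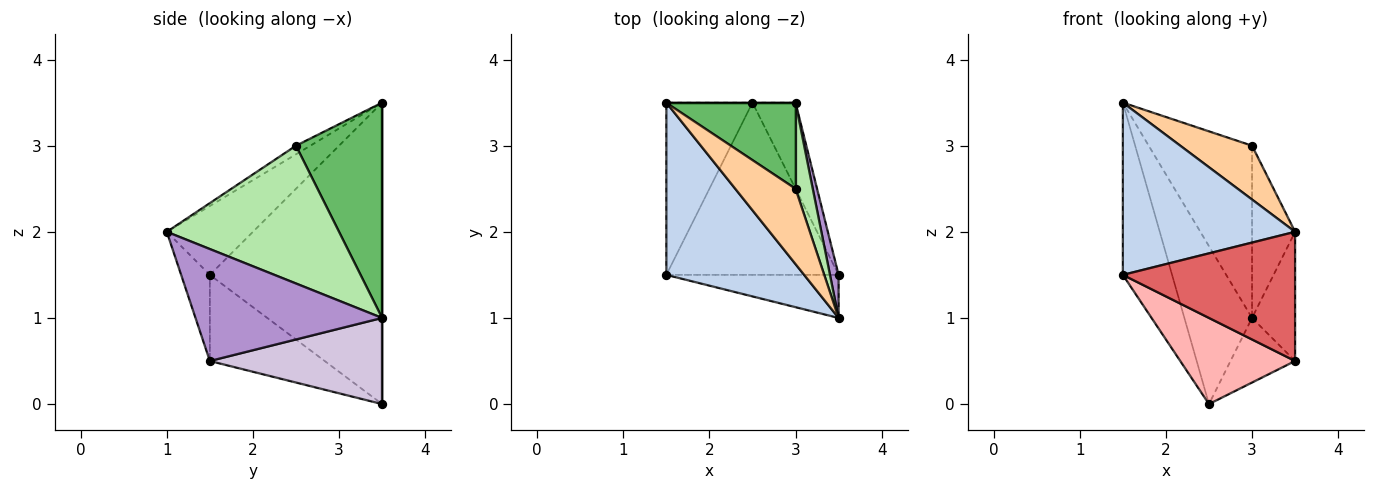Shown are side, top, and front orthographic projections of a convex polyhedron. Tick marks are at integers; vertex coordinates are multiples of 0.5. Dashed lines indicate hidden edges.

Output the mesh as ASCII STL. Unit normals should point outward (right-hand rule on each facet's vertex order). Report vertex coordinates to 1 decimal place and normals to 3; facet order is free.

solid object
 facet normal 0.000 1.000 0.000
  outer loop
   vertex 2.5 3.5 0.0
   vertex 1.5 3.5 3.5
   vertex 3.0 3.5 1.0
  endloop
 endfacet
 facet normal -0.333 -0.667 0.667
  outer loop
   vertex 1.5 1.5 1.5
   vertex 3.5 1.0 2.0
   vertex 1.5 3.5 3.5
  endloop
 endfacet
 facet normal -0.927 0.265 -0.265
  outer loop
   vertex 1.5 1.5 1.5
   vertex 1.5 3.5 3.5
   vertex 2.5 3.5 0.0
  endloop
 endfacet
 facet normal -0.115 -0.577 0.808
  outer loop
   vertex 3.0 2.5 3.0
   vertex 1.5 3.5 3.5
   vertex 3.5 1.0 2.0
  endloop
 endfacet
 facet normal 0.598 0.717 0.359
  outer loop
   vertex 3.0 2.5 3.0
   vertex 3.0 3.5 1.0
   vertex 1.5 3.5 3.5
  endloop
 endfacet
 facet normal 0.963 0.241 0.120
  outer loop
   vertex 3.0 2.5 3.0
   vertex 3.5 1.0 2.0
   vertex 3.0 3.5 1.0
  endloop
 endfacet
 facet normal -0.156 -0.937 -0.312
  outer loop
   vertex 3.5 1.5 0.5
   vertex 3.5 1.0 2.0
   vertex 1.5 1.5 1.5
  endloop
 endfacet
 facet normal -0.408 -0.408 -0.816
  outer loop
   vertex 3.5 1.5 0.5
   vertex 1.5 1.5 1.5
   vertex 2.5 3.5 0.0
  endloop
 endfacet
 facet normal 0.972 0.224 0.075
  outer loop
   vertex 3.5 1.5 0.5
   vertex 3.0 3.5 1.0
   vertex 3.5 1.0 2.0
  endloop
 endfacet
 facet normal 0.848 0.318 -0.424
  outer loop
   vertex 3.5 1.5 0.5
   vertex 2.5 3.5 0.0
   vertex 3.0 3.5 1.0
  endloop
 endfacet
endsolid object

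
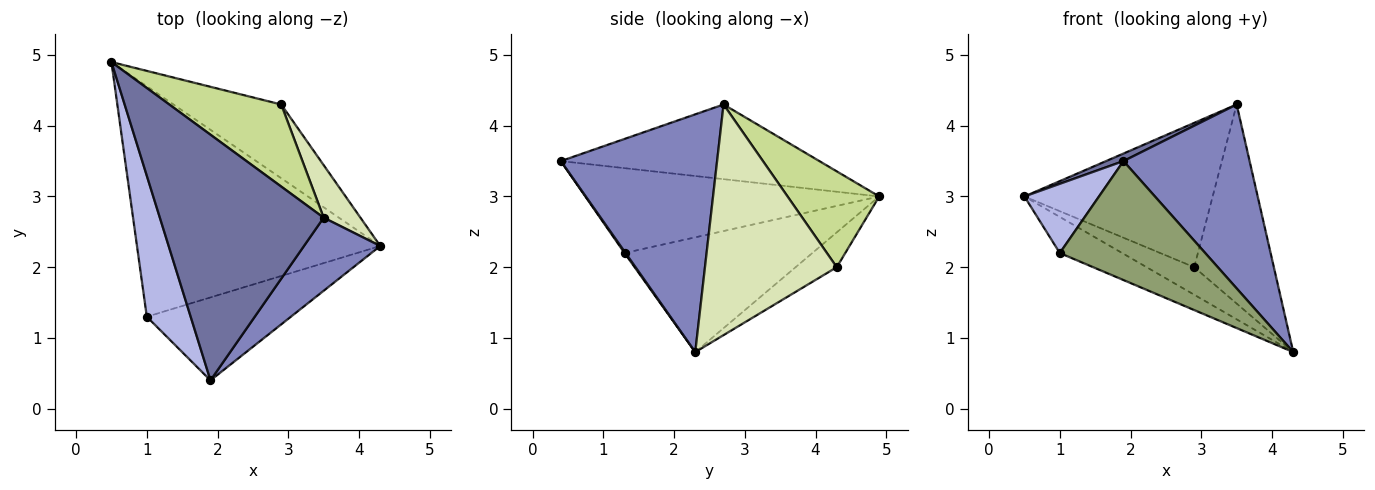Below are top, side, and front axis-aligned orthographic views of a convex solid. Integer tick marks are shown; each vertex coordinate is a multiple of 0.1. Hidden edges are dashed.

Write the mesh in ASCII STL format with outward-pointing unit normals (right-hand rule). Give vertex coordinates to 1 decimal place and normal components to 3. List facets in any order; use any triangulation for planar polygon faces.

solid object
 facet normal -0.415 -0.028 0.910
  outer loop
   vertex 3.5 2.7 4.3
   vertex 0.5 4.9 3.0
   vertex 1.9 0.4 3.5
  endloop
 endfacet
 facet normal 0.755 -0.609 0.242
  outer loop
   vertex 3.5 2.7 4.3
   vertex 1.9 0.4 3.5
   vertex 4.3 2.3 0.8
  endloop
 endfacet
 facet normal -0.422 0.140 -0.895
  outer loop
   vertex 1.0 1.3 2.2
   vertex 0.5 4.9 3.0
   vertex 4.3 2.3 0.8
  endloop
 endfacet
 facet normal -0.867 -0.220 0.448
  outer loop
   vertex 1.0 1.3 2.2
   vertex 1.9 0.4 3.5
   vertex 0.5 4.9 3.0
  endloop
 endfacet
 facet normal 0.006 -0.820 -0.572
  outer loop
   vertex 1.0 1.3 2.2
   vertex 4.3 2.3 0.8
   vertex 1.9 0.4 3.5
  endloop
 endfacet
 facet normal -0.290 0.335 -0.897
  outer loop
   vertex 2.9 4.3 2.0
   vertex 4.3 2.3 0.8
   vertex 0.5 4.9 3.0
  endloop
 endfacet
 facet normal 0.390 0.801 0.455
  outer loop
   vertex 2.9 4.3 2.0
   vertex 0.5 4.9 3.0
   vertex 3.5 2.7 4.3
  endloop
 endfacet
 facet normal 0.848 0.512 0.135
  outer loop
   vertex 2.9 4.3 2.0
   vertex 3.5 2.7 4.3
   vertex 4.3 2.3 0.8
  endloop
 endfacet
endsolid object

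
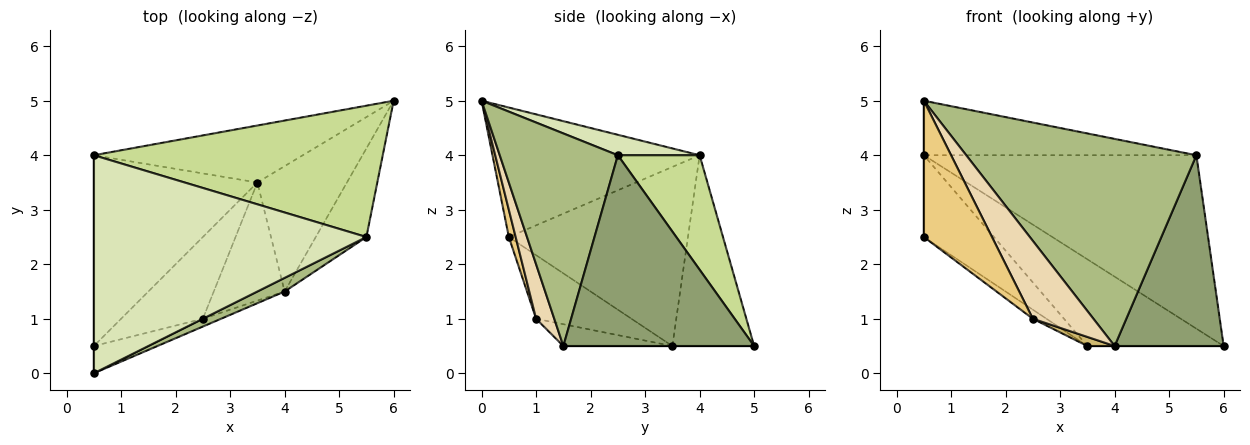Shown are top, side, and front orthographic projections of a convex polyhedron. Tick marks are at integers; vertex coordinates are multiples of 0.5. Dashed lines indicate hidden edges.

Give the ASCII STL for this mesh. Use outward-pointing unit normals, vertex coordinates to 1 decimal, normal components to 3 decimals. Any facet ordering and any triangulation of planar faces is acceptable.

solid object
 facet normal -1.000 0.000 0.000
  outer loop
   vertex 0.5 4.0 4.0
   vertex 0.5 0.5 2.5
   vertex 0.5 0.0 5.0
  endloop
 endfacet
 facet normal -0.709 0.278 -0.648
  outer loop
   vertex 3.5 3.5 0.5
   vertex 0.5 0.5 2.5
   vertex 0.5 4.0 4.0
  endloop
 endfacet
 facet normal -0.448 0.747 -0.491
  outer loop
   vertex 3.5 3.5 0.5
   vertex 0.5 4.0 4.0
   vertex 6.0 5.0 0.5
  endloop
 endfacet
 facet normal 0.000 0.000 -1.000
  outer loop
   vertex 3.5 3.5 0.5
   vertex 6.0 5.0 0.5
   vertex 4.0 1.5 0.5
  endloop
 endfacet
 facet normal 0.846 -0.483 -0.224
  outer loop
   vertex 5.5 2.5 4.0
   vertex 4.0 1.5 0.5
   vertex 6.0 5.0 0.5
  endloop
 endfacet
 facet normal 0.456 -0.888 0.058
  outer loop
   vertex 5.5 2.5 4.0
   vertex 0.5 0.0 5.0
   vertex 4.0 1.5 0.5
  endloop
 endfacet
 facet normal 0.233 0.775 0.587
  outer loop
   vertex 5.5 2.5 4.0
   vertex 6.0 5.0 0.5
   vertex 0.5 4.0 4.0
  endloop
 endfacet
 facet normal 0.073 0.242 0.968
  outer loop
   vertex 5.5 2.5 4.0
   vertex 0.5 4.0 4.0
   vertex 0.5 0.0 5.0
  endloop
 endfacet
 facet normal -0.612 0.087 -0.786
  outer loop
   vertex 2.5 1.0 1.0
   vertex 0.5 0.5 2.5
   vertex 3.5 3.5 0.5
  endloop
 endfacet
 facet normal -0.293 -0.073 -0.953
  outer loop
   vertex 2.5 1.0 1.0
   vertex 3.5 3.5 0.5
   vertex 4.0 1.5 0.5
  endloop
 endfacet
 facet normal 0.098 -0.976 -0.195
  outer loop
   vertex 2.5 1.0 1.0
   vertex 0.5 0.0 5.0
   vertex 0.5 0.5 2.5
  endloop
 endfacet
 facet normal 0.286 -0.953 -0.095
  outer loop
   vertex 2.5 1.0 1.0
   vertex 4.0 1.5 0.5
   vertex 0.5 0.0 5.0
  endloop
 endfacet
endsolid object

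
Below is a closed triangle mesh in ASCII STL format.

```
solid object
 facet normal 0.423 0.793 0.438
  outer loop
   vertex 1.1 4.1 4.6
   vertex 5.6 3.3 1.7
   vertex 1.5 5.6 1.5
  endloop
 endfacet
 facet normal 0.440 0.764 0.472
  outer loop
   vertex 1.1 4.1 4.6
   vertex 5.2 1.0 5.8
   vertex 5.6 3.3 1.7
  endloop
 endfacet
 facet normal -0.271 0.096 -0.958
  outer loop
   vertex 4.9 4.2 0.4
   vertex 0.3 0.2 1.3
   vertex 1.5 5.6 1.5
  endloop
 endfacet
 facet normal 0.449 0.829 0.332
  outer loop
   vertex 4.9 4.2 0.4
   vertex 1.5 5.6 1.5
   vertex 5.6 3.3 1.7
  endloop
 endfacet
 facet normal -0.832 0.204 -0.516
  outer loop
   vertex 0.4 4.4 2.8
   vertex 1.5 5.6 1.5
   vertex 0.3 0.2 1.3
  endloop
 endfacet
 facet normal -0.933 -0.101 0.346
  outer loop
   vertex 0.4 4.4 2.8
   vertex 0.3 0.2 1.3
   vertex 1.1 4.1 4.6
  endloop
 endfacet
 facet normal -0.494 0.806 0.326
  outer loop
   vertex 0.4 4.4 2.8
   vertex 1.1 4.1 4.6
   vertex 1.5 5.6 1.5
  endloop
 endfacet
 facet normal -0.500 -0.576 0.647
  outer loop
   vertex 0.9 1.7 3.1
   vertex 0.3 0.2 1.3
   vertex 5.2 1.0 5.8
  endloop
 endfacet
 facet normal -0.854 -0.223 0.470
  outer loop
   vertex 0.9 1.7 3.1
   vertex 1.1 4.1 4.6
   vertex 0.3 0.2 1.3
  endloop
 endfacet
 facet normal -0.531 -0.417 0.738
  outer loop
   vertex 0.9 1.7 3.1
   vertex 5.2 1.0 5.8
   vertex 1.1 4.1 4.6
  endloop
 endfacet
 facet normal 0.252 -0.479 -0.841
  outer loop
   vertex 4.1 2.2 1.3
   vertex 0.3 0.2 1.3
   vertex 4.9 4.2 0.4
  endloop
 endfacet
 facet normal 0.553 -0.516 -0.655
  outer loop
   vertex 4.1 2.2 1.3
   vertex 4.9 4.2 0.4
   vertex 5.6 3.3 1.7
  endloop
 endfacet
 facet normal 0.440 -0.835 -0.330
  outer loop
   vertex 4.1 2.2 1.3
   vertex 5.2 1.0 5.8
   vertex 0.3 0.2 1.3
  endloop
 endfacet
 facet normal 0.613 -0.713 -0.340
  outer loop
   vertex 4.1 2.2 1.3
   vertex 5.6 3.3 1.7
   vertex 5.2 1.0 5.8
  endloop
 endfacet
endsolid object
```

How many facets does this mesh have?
14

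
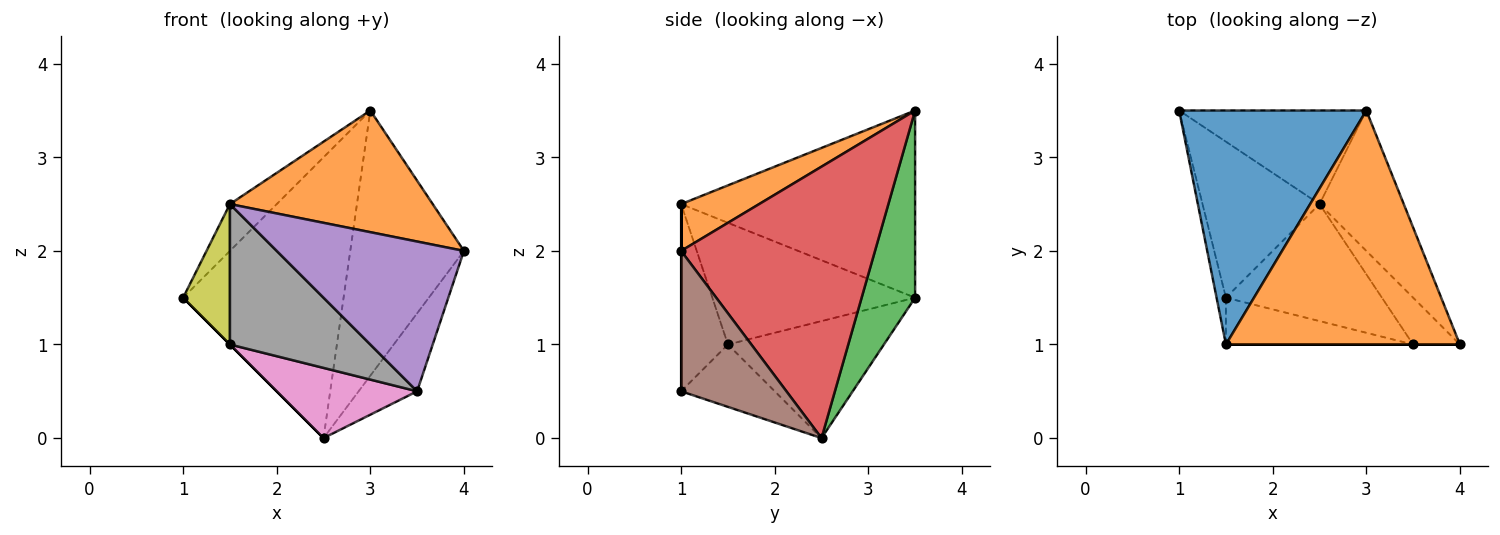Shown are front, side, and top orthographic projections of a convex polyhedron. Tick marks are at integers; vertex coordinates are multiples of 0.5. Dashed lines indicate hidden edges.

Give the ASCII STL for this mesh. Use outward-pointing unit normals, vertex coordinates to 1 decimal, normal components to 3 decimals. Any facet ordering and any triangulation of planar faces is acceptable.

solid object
 facet normal -0.700 0.140 0.700
  outer loop
   vertex 3.0 3.5 3.5
   vertex 1.0 3.5 1.5
   vertex 1.5 1.0 2.5
  endloop
 endfacet
 facet normal 0.175 -0.454 0.874
  outer loop
   vertex 3.0 3.5 3.5
   vertex 1.5 1.0 2.5
   vertex 4.0 1.0 2.0
  endloop
 endfacet
 facet normal 0.302 0.905 -0.302
  outer loop
   vertex 2.5 2.5 0.0
   vertex 1.0 3.5 1.5
   vertex 3.0 3.5 3.5
  endloop
 endfacet
 facet normal 0.833 0.489 -0.259
  outer loop
   vertex 2.5 2.5 0.0
   vertex 3.0 3.5 3.5
   vertex 4.0 1.0 2.0
  endloop
 endfacet
 facet normal 0.000 -1.000 0.000
  outer loop
   vertex 3.5 1.0 0.5
   vertex 4.0 1.0 2.0
   vertex 1.5 1.0 2.5
  endloop
 endfacet
 facet normal 0.839 0.466 -0.280
  outer loop
   vertex 3.5 1.0 0.5
   vertex 2.5 2.5 0.0
   vertex 4.0 1.0 2.0
  endloop
 endfacet
 facet normal -0.324 -0.487 -0.811
  outer loop
   vertex 1.5 1.5 1.0
   vertex 2.5 2.5 0.0
   vertex 3.5 1.0 0.5
  endloop
 endfacet
 facet normal -0.302 -0.905 -0.302
  outer loop
   vertex 1.5 1.5 1.0
   vertex 3.5 1.0 0.5
   vertex 1.5 1.0 2.5
  endloop
 endfacet
 facet normal -0.972 -0.224 -0.075
  outer loop
   vertex 1.5 1.5 1.0
   vertex 1.5 1.0 2.5
   vertex 1.0 3.5 1.5
  endloop
 endfacet
 facet normal -0.707 0.000 -0.707
  outer loop
   vertex 1.5 1.5 1.0
   vertex 1.0 3.5 1.5
   vertex 2.5 2.5 0.0
  endloop
 endfacet
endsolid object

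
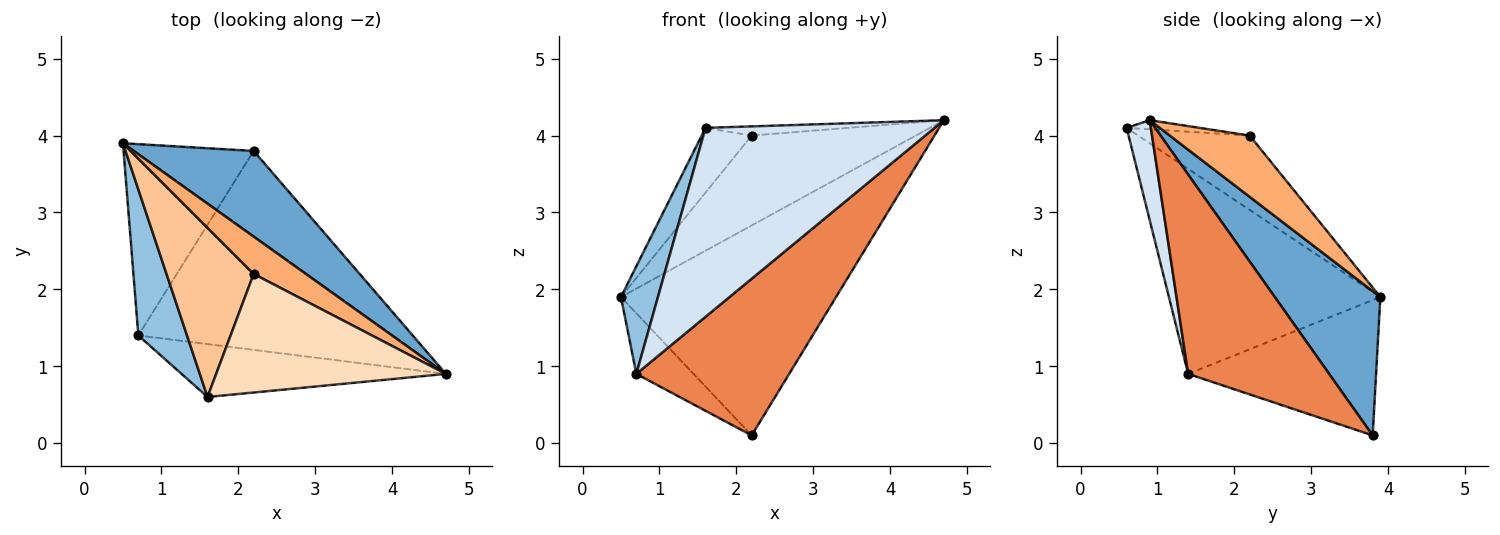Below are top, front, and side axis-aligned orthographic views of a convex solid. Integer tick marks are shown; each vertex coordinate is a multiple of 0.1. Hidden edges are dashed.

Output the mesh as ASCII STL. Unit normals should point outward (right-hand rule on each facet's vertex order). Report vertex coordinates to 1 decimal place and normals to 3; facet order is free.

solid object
 facet normal 0.414 0.843 0.344
  outer loop
   vertex 2.2 3.8 0.1
   vertex 0.5 3.9 1.9
   vertex 4.7 0.9 4.2
  endloop
 endfacet
 facet normal -0.959 -0.168 0.228
  outer loop
   vertex 0.7 1.4 0.9
   vertex 1.6 0.6 4.1
   vertex 0.5 3.9 1.9
  endloop
 endfacet
 facet normal -0.704 0.214 -0.677
  outer loop
   vertex 0.7 1.4 0.9
   vertex 0.5 3.9 1.9
   vertex 2.2 3.8 0.1
  endloop
 endfacet
 facet normal 0.101 -0.958 -0.268
  outer loop
   vertex 0.7 1.4 0.9
   vertex 4.7 0.9 4.2
   vertex 1.6 0.6 4.1
  endloop
 endfacet
 facet normal 0.496 -0.537 -0.682
  outer loop
   vertex 0.7 1.4 0.9
   vertex 2.2 3.8 0.1
   vertex 4.7 0.9 4.2
  endloop
 endfacet
 facet normal 0.410 0.842 0.350
  outer loop
   vertex 2.2 2.2 4.0
   vertex 4.7 0.9 4.2
   vertex 0.5 3.9 1.9
  endloop
 endfacet
 facet normal -0.623 0.279 0.731
  outer loop
   vertex 2.2 2.2 4.0
   vertex 0.5 3.9 1.9
   vertex 1.6 0.6 4.1
  endloop
 endfacet
 facet normal -0.040 0.077 0.996
  outer loop
   vertex 2.2 2.2 4.0
   vertex 1.6 0.6 4.1
   vertex 4.7 0.9 4.2
  endloop
 endfacet
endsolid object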